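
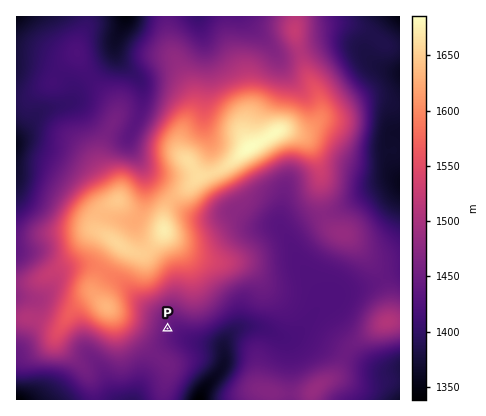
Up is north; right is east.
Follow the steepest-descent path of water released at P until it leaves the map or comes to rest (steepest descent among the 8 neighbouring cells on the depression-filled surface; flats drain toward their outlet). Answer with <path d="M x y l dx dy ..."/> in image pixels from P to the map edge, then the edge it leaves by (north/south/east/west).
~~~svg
<path d="M168 328l2 2 8 6 16 6 22 0 8 8 0 14-6 8-14 16-4 12"/>
exit: south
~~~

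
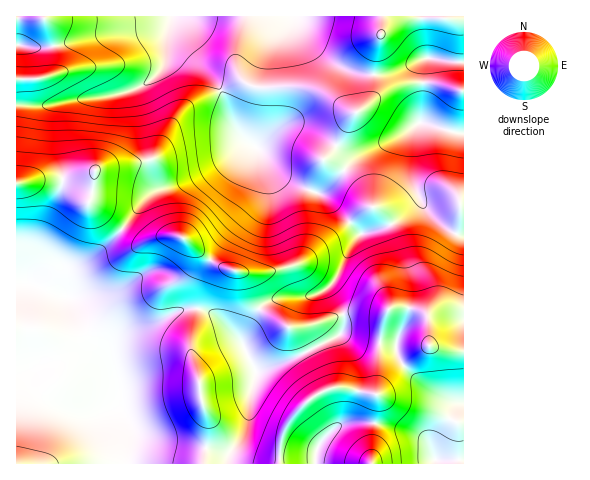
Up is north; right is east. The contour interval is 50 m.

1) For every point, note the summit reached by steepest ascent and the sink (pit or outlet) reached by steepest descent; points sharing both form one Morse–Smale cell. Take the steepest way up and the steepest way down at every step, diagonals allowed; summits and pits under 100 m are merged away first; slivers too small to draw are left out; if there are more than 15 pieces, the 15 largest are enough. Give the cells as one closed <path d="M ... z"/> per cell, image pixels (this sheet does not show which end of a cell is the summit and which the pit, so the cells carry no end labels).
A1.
<path d="M463 16l-447 1 1 88 29 1 32-7 30-3 23-5 15-7 16-15 3-7 2-24 2-12 3 9 9 11 37 38 15 40 6 9 20 17 20 25 22 13 26 10 33 36-9 12-13 30-8 10 0 4 14 25 0 13-2 5-44 24-39 14-4-1-14-29-21-23-14-8-21-1-35 16-27 8-10 13-1 12 3 16-7-12-20-25-19-40-38-14-14-1 0 182 447-1z"/><path d="M252 144l-6 0-22 18-30 16-34 11-10 5-26 33-19 20-35 26-4 22 6 5 16 37 20 25 7 12-3-16 1-12 10-13 7-3 20-5 30-15 21-1 19 9 22 25 13-29 10-11 16-6 34-2 13-7 10-12 13-30 9-12-33-36-26-10-22-13z"/><path d="M169 26l-2 12-2 24-3 7-16 15-15 7-23 5-30 3-32 7-30-1 1 177 14 1 35 13 4-23 35-26 19-20 26-33 10-5 26-7 27-13 33-25 5 0-12-11-6-9-15-40-37-38-9-11z"/><path d="M329 287l-18 9-30 1-8 3-8 3-7 8-16 28 2 8 12 24 42-14 44-24 2-5 0-13z"/>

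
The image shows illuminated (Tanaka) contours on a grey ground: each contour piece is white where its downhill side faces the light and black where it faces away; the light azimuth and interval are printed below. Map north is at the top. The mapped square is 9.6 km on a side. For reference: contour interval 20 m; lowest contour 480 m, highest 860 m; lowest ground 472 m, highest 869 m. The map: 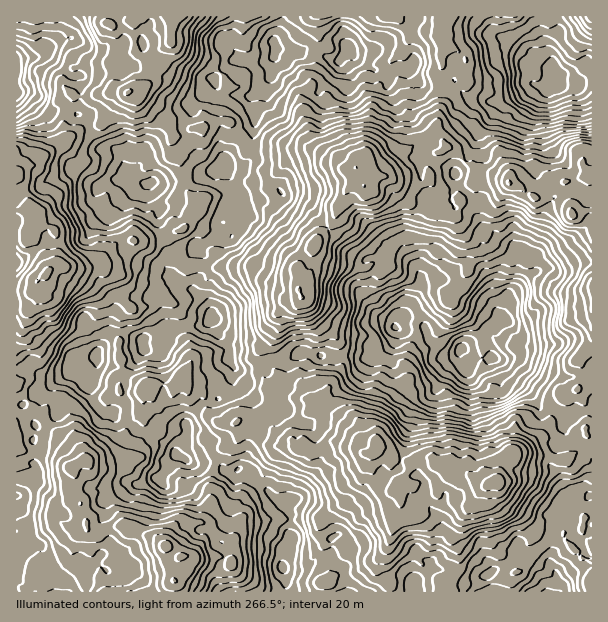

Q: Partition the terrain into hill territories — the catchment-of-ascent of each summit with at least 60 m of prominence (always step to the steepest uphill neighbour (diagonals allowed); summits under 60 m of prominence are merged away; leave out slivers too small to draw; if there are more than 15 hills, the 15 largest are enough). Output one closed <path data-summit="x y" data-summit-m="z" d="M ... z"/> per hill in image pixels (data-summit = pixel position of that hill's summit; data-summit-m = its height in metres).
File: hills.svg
<path data-summit="489 483" data-summit-m="869" d="M198 248l-13 5-8 0-6 3-5 7 2 7 7 6 3 6-11 1-11 11 7 17 2 19-7 6-15 4-17-8-15 0-15 24-24 0 0 9 5 8 4 0 9-5 7-6-3 13-4 8 0 6 6 15 6 6 11 4 24 18 16 1 26 23 16 8 17-1 16 9 18-3 27 29 15 2-2 7 6 11-2 24-7 19 4 31 305-1 0-180-28 4-10-7-11 0-19-22-13-8-6-12-7-6-21-2-15-10 9-5 29-23-6-14-6-6-20-16-10-4-30-3-4 2-2 5-4-14-11-10-15-2-20 0-4 1-4 5 2 11 2 4 0 12 6 11 4 12 14 6 5 9-3 13-14 14-57 0-20-4-13 8-18 0-18 4-8 4-10 0-7-9-1-15-10-9-7-15 0-9-3-8-15-15 12-24-1-9z"/><path data-summit="363 186" data-summit-m="860" d="M287 48l-8 1-3 4-2 18-3 6-9 7-9 15 1 30-4 30-7 7-19 1 12 25-7 24-5 6 8 14-8 4-12 0-14 8 6 7 1 9-12 24 15 15 3 8 0 9 7 15 6 4 5 8 0 12 3 6 4 3 10 0 18-7 26-1 13-8 20 4 57 0 14-14 3-13-5-9-14-6-4-12-6-11 0-12-2-4-2-11 4-5 4-1 20 0 15 2 4 4 7 6 4 14 2-5 4-2 30 3 15 8 21 18 6 14-38 29 15 9 21 2 7 6 6 12 13 8 19 22 11 0 10 7 27-5 1-147-13-1-19 9-9-3-11 2-13 7-17 17 7-12 3-27-7-7-22-8-7-7-10-21 0-12-16-17-2-9 2-7 11-11 7-15 0-10 16-15 8-14-30-5-6-3-6-8-11 5-16-1-11-6-10-16-12 2-5 3-10 0-21-11-14-12-9 11-3 0-27-12-15 1z"/><path data-summit="47 273" data-summit-m="845" d="M215 82l-13 11-10 13-9 0-16 9-5 5-5 15-17 17 0 10-8 11 6 9 6 1-9 5-12 0-8 10 1 3-8 11-3 0-8-8-1-10 6-10 11-4 10 0 7-6-8-13 0-6-9-7-11 0-4-2-7-12-3-15-4-4-12-1-4-4-18 2-17-16-6-4-11 1 1 311 9-1 9-12 9-1 18-12 13-5-3-8 0-8 24-1 15-24 15 0 17 8 15-4 8-7 0-5-4-18-6-12 11-11 11-1-12-15 2-7 9-7 18-3 17-10 12 0 8-4-8-14 5-6 7-24-12-25 4-11 7-10 5-12 5-6 7-2 2-4 0-27-26 1-7-5z"/><path data-summit="165 546" data-summit-m="833" d="M96 361l-6 7-9 5-10 0-21 13-15 5-9 12-10 2 0 98 15 22 0 8-5 3 5 9-15 9 0 37 269 1 1-17-3-6 0-8 7-19 2-24-6-11 2-7-15-2-27-29-18 3-16-9-17 1-16-8-26-23-16-1-24-18-11-4-6-6-6-15 0-6 7-18z"/><path data-summit="173 17" data-summit-m="797" d="M234 16l-168 0-10 23-6 6 12-1 10 9 4 13 0 9-4 1-7-4-18-17-30 5-1 32 11 0 6 4 17 16 18-2 4 4 12 1 4 4 3 15 7 12 4 2 11 0 7 4 2 3 0 6 9 13 9-12 0-10 17-17 5-15 5-5 16-9 9 0 10-13 14-12 1-6 10-9 13-9-10-13 0-6 5-9z"/><path data-summit="572 215" data-summit-m="825" d="M557 82l-8 4-18-1-7 7-23 10-9 14-16 15 0 10-7 15-13 17 2 10 16 17 0 12 10 21 7 7 22 8 8 8 7-2 8 18 10-4 14 3 19-9 13-1 0-174-7-2-22 0z"/><path data-summit="591 17" data-summit-m="672" d="M591 16l-43 1 4 10 0 8-4 4 0 14 5 10-1 8 3 9 5-4 16-3 11-12 5 1z"/>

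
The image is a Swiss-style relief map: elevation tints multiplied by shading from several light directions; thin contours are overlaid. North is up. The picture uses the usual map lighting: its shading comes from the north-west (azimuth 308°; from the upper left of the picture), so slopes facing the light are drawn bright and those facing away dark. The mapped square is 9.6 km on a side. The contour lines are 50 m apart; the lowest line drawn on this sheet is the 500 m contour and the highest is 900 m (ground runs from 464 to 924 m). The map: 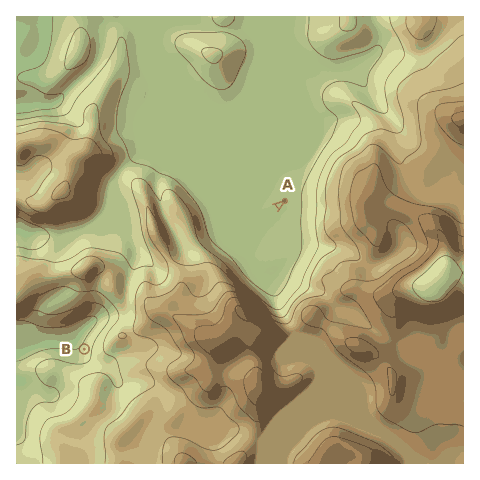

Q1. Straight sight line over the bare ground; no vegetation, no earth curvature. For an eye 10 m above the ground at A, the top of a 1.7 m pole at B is out of sight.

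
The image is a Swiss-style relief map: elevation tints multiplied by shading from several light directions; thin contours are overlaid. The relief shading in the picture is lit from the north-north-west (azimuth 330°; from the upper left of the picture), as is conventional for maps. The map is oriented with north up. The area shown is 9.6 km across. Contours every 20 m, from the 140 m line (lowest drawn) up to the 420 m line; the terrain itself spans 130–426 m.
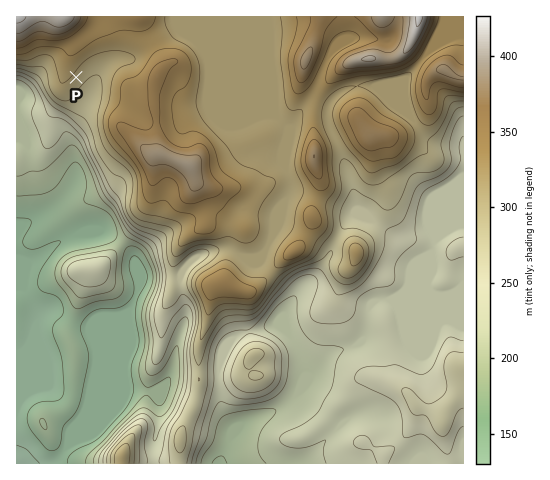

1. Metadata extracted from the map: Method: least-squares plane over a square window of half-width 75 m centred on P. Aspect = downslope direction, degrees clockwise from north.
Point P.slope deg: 4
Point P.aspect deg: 125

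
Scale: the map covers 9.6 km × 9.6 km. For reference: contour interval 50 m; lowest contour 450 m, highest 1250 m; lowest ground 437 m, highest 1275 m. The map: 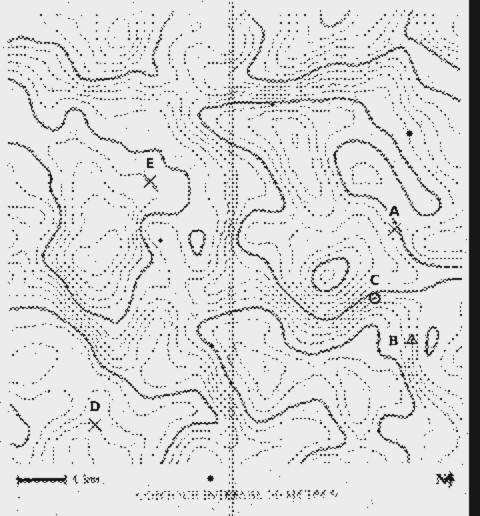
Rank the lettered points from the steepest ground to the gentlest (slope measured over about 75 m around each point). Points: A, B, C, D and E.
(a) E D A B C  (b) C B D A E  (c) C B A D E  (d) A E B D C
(c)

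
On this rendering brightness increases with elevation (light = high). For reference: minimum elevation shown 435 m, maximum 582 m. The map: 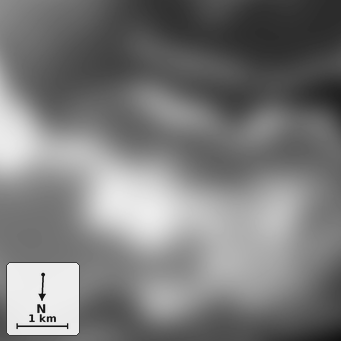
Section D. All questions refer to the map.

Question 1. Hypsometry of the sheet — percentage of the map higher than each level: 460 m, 93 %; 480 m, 76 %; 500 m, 51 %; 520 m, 28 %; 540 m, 15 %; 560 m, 5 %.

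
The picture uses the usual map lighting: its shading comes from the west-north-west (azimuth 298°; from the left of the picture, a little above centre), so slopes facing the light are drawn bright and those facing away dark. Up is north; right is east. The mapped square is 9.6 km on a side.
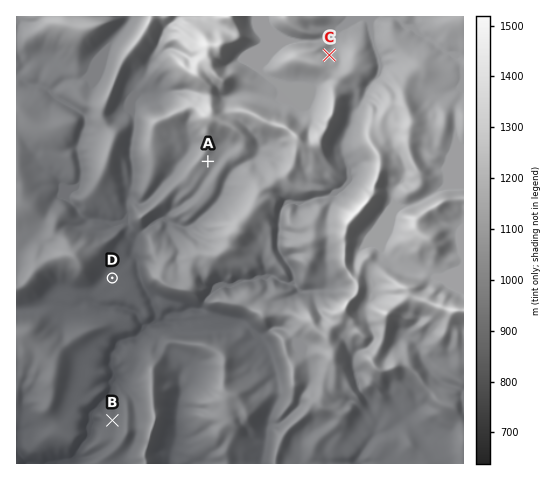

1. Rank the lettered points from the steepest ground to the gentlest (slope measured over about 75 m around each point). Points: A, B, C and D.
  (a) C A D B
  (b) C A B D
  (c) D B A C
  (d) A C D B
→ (b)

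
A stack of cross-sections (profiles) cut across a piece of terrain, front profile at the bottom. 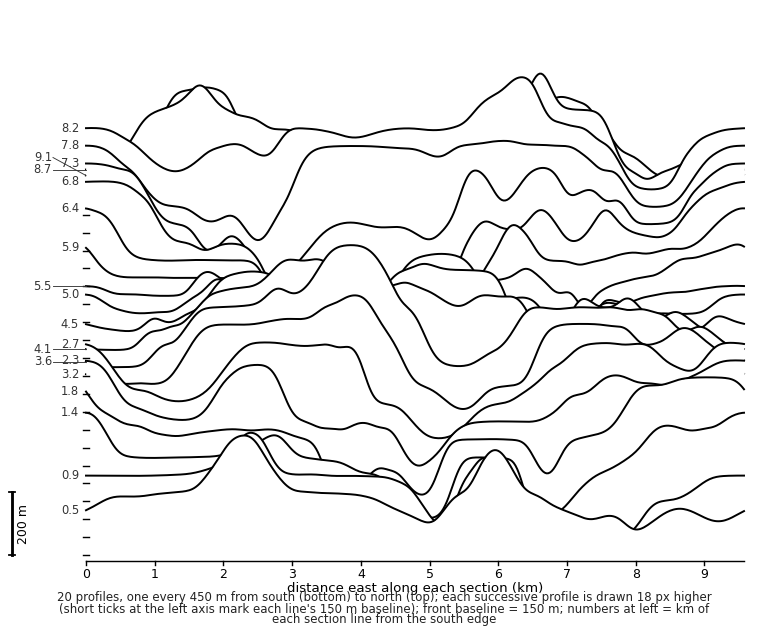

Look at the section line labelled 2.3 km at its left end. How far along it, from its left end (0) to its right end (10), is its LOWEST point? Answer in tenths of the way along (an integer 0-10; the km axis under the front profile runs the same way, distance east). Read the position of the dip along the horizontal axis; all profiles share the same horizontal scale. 5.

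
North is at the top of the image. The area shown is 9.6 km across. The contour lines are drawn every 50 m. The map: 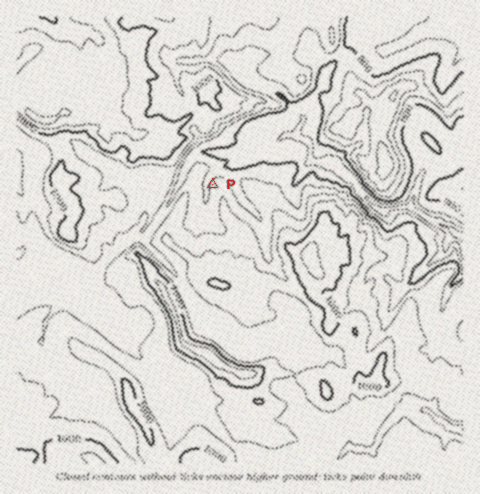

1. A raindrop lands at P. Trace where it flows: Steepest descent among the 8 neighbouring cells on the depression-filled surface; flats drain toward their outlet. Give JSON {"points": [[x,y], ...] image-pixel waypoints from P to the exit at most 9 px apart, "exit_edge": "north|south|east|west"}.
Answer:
{"points": [[213, 185], [207, 181], [215, 172], [224, 167], [234, 164], [243, 158], [252, 157], [262, 154], [271, 150], [279, 140], [288, 134], [298, 136], [307, 143], [311, 152], [313, 161], [322, 162], [332, 162], [341, 168], [350, 178], [357, 187], [365, 196], [372, 206], [382, 209], [391, 209], [400, 208], [410, 207], [419, 213], [428, 218], [438, 223], [447, 228], [456, 234], [463, 234]], "exit_edge": "east"}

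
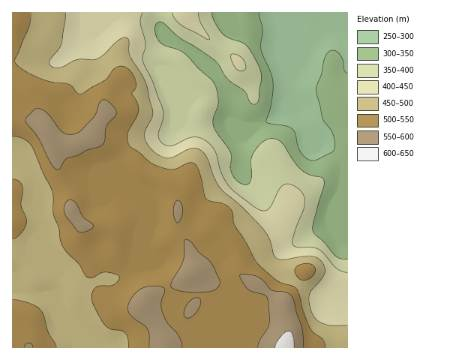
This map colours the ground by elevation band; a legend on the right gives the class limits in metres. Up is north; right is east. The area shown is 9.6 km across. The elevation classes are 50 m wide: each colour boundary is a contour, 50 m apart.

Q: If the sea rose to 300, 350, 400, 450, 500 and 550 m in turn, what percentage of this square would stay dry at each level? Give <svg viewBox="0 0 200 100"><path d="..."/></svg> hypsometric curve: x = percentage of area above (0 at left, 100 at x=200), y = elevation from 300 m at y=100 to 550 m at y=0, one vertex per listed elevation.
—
<svg viewBox="0 0 200 100"><path d="M185 100l-23-20-24-20-19-20-37-20-66-20"/></svg>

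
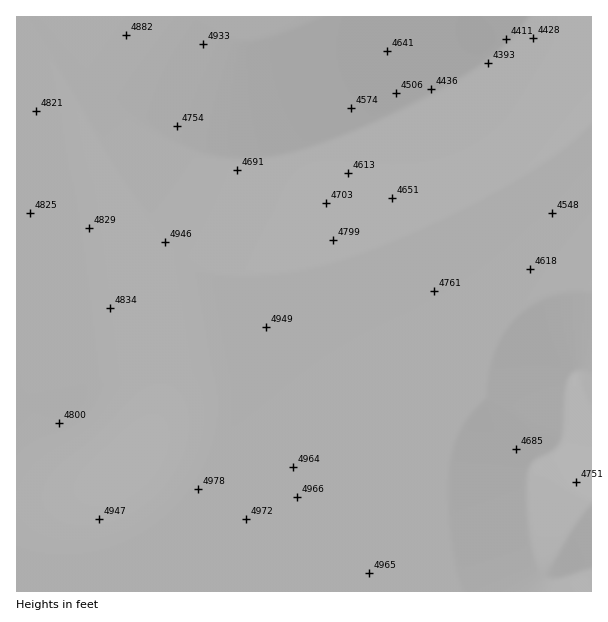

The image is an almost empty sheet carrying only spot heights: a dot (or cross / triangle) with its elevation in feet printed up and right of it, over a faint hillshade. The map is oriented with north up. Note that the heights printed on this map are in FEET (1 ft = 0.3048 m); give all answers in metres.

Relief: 1340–1520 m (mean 1460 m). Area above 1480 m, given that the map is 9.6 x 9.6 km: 37.8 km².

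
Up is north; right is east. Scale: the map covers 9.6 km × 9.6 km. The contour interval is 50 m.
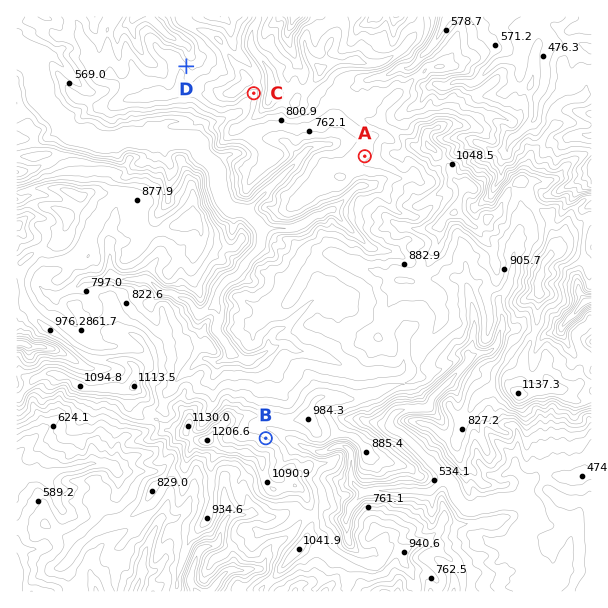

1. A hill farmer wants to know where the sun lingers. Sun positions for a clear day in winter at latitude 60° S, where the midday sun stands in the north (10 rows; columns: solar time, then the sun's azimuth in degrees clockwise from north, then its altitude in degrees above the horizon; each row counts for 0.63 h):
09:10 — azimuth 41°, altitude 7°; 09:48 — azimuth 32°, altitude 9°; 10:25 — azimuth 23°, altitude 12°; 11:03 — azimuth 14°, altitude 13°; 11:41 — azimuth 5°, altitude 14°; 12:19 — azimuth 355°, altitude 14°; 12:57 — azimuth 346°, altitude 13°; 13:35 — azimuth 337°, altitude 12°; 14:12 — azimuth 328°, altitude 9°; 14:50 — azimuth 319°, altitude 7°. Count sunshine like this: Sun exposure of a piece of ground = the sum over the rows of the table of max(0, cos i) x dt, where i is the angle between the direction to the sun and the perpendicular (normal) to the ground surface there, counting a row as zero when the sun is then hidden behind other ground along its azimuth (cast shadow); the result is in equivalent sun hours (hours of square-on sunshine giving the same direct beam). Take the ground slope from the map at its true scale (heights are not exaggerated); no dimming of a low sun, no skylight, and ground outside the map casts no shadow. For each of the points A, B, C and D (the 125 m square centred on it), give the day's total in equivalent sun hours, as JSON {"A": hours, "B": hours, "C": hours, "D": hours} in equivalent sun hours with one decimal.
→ {"A": 1.8, "B": 2.7, "C": 0.0, "D": 1.9}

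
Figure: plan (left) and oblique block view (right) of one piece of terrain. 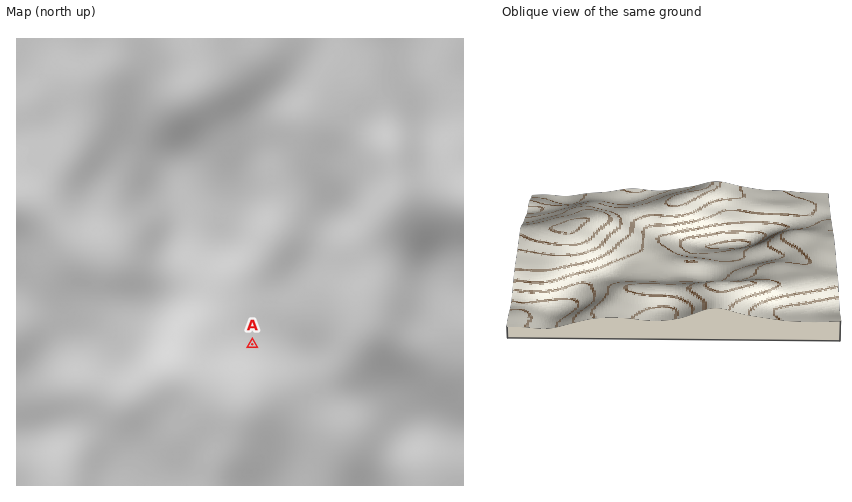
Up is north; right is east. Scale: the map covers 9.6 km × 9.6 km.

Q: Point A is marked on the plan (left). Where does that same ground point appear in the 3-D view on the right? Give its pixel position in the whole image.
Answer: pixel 619 251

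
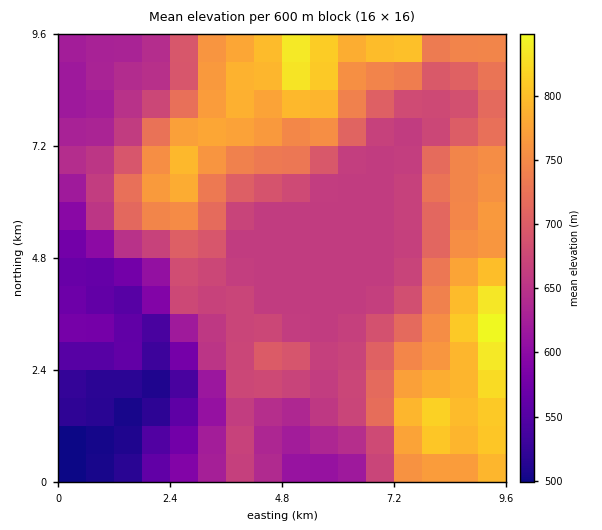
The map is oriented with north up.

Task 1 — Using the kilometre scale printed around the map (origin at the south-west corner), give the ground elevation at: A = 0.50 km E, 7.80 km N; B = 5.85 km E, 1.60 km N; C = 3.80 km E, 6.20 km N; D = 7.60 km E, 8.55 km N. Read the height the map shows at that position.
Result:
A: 620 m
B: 665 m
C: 700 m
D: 710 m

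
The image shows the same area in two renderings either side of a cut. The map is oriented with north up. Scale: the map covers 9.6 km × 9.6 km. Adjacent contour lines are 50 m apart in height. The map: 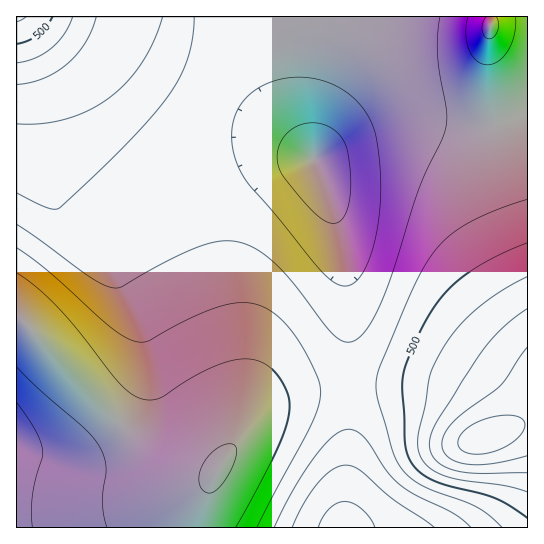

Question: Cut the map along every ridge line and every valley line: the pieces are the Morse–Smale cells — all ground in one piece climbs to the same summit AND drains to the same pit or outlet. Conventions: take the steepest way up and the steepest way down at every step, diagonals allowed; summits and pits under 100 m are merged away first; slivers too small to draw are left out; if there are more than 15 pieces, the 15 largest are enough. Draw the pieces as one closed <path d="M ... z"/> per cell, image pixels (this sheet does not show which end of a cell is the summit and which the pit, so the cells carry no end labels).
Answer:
<path d="M171 64l-9 0-23 33-25 23-19 13-32 18-47 15 1 362 177 0 2-15 8-20 41-67 18-19 16-10 16-5 28-4 26-1-1-82-5-52-12-51-16-41-76-60-30-20z"/><path d="M527 112l-20 9-25 6-24 0-39-7-30 1-40 16-36 22 18 43 12 51 5 52 1 81 74 1 20 4 11 5 10 9 9 13 10 21 45-16z"/><path d="M527 16l-350 0-4 19-12 28 10 1 11 4 33 17 44 31 50 40 6 3 34-22 40-16 30-1 39 7 24 0 25-6 19-8 2-2z"/><path d="M423 387l-74 0 0 52-4 76-2 12 184 1 1-103-6-1-39 15-14-28-10-11-16-9z"/><path d="M175 16l-158 0-1 149 18-4 29-10 32-18 28-21 22-23 16-24 12-30 3-10z"/><path d="M349 388l-26 0-28 4-16 5-16 10-18 19-41 67-8 20-1 14 147 1 3-13 4-76z"/>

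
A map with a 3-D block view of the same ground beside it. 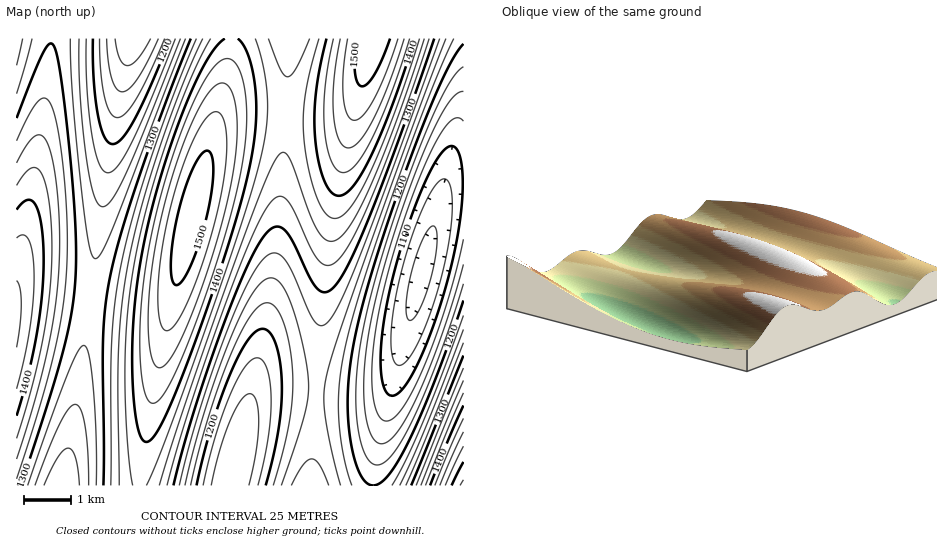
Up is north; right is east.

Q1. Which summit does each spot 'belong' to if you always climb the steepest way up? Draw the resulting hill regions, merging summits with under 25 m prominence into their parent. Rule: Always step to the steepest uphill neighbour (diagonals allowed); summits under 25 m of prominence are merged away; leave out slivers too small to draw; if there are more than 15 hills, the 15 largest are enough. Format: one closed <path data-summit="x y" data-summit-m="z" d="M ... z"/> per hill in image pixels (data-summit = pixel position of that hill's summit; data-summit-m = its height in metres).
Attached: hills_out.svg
<path data-summit="192 217" data-summit-m="1516" d="M290 38l-158 1-27 147-23 175-19 125 167-1 29-126 15-89 8-86z"/><path data-summit="374 39" data-summit-m="1522" d="M463 38l-172 0-2 2-5 106-7 93-9 70-18 92 9-8 14-3 101 4 14-5 5-6 49-190 9-9 13-2z"/><path data-summit="17 313" data-summit-m="1456" d="M131 38l-115 1 1 447 46-1 19-124 23-175z"/><path data-summit="463 485" data-summit-m="1532" d="M463 183l-15 2-7 11-55 218-11 49-1 23 90-1z"/><path data-summit="309 485" data-summit-m="1294" d="M393 381l-5 8-14 5-101-4-18 5-4 4-4 9-17 77 142 1 3-23z"/>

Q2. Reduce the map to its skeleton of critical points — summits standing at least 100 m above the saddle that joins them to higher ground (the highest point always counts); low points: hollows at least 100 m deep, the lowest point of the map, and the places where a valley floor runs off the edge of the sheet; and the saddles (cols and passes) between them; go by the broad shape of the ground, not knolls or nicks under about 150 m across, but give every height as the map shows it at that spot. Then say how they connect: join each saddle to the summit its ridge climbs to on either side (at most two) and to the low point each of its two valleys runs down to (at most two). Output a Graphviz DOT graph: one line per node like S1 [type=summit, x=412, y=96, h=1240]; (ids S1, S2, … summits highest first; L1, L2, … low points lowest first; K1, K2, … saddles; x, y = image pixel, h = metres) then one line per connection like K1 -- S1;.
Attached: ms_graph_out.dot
graph terrain {
  S1 [type=summit, x=463, y=485, h=1532];
  S2 [type=summit, x=374, y=39, h=1522];
  S3 [type=summit, x=192, y=216, h=1516];
  S4 [type=summit, x=17, y=315, h=1456];
  L1 [type=low, x=421, y=273, h=1041];
  L2 [type=low, x=133, y=39, h=1101];
  L3 [type=low, x=231, y=476, h=1125];
  K1 [type=saddle, x=285, y=114, h=1357];
  K2 [type=saddle, x=90, y=302, h=1281];
  K3 [type=saddle, x=316, y=392, h=1254];
  K1 -- S2;
  K1 -- S3;
  K1 -- L1;
  K1 -- L3;
  K2 -- S3;
  K2 -- S4;
  K2 -- L2;
  K3 -- S2;
  K3 -- L1;
  K3 -- L3;
}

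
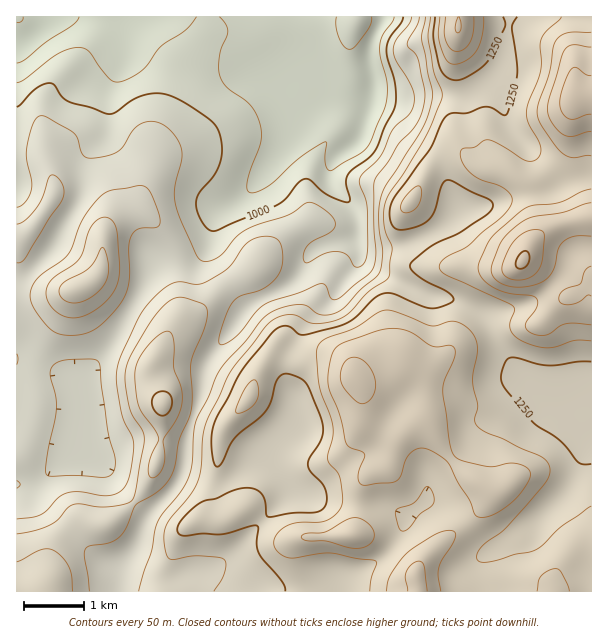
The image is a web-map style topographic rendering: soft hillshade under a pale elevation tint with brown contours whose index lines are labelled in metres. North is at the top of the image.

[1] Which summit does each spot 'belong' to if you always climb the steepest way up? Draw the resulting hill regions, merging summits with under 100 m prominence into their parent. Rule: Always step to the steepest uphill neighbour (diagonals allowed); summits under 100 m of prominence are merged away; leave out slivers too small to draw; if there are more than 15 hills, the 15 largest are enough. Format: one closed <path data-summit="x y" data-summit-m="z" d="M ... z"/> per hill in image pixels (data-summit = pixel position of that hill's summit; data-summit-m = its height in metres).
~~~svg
<path data-summit="522 261" data-summit-m="1509" d="M383 16l-77 1 2 54 2 7 12 21-10 5-11 12-12 24-33 43-13 13-21 12-6 8-5 29 1 9 29 46 3 11-38 52-7 39-12 33-1 21-5 20-11 16-22 23-12 31-15 20-2 26 70 0 1-8-3-11 26-5 18-12 57-62 1-6-23-33 4-8 24-22 1-6-1-18-8-20 0-22 22-44 29-24 22-33 9 8 55 28 30 6 29 12 6 8 5 15 11 19 16 20 23 20 23 10 26-3 0-224-7-1-30 10-27-40-17-18-12-30-13-12-6 0-10 8-9 3-50-1-18 2-18-2-2-3 0-18-3-9 0-19 14-29z"/><path data-summit="416 576" data-summit-m="1418" d="M359 258l-22 33-29 24-22 44 0 22 8 20 1 18-1 6-24 22-4 8 23 33-1 6-57 62-18 12-16 4-9 0 2 19 401 1 1-190-13 0-6 2-7 0-23-10-12-9-27-31-11-19-5-15-6-8-29-12-30-6-55-28z"/><path data-summit="78 288" data-summit-m="1226" d="M305 16l-254 0-16 20-19 11 0 315 2 2 47 10 10 6 5 6 2-6 34-45 23-39 12-30 2-2 21-2 18-4 14-12 12-34 25-16 13-13 30-39 15-28 11-12 10-5-12-21z"/><path data-summit="162 404" data-summit-m="1267" d="M212 232l-6 14-11 10-21 6-21 2-2 2-5 15-30 54-36 48 4 25-4 41-17 11-25 22-8 4-14-1 1 107 100 0 4-26 15-20 12-31 22-23 8-10 6-17 3-30 12-33 7-39 38-52-3-11-27-42-3-13z"/><path data-summit="576 96" data-summit-m="1473" d="M591 16l-81 0-8 44-6 12-14 14 7 2 10 10 12 30 17 18 27 40 37-10z"/><path data-summit="458 27" data-summit-m="1403" d="M509 16l-125 0-14 31 3 46 2 3 18 2 18-2 50 1 9-3 12-8 14-14 9-22 5-26z"/>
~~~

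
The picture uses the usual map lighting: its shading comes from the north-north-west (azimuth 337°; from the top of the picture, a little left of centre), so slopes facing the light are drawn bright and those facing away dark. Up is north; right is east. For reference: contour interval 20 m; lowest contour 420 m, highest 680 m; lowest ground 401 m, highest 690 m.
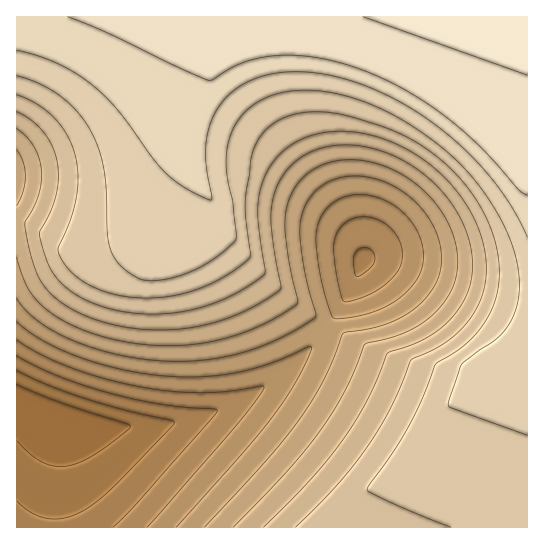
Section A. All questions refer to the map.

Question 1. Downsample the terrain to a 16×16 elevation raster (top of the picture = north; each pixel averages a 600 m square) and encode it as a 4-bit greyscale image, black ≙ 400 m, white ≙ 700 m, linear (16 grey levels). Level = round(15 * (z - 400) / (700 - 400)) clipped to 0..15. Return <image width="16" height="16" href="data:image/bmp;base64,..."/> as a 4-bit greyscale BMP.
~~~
<image width="16" height="16" href="data:image/bmp;base64,Qk32AAAAAAAAAHYAAAAoAAAAEAAAABAAAAABAAQAAAAAAIAAAAATCwAAEwsAABAAAAAAAAAAAAAAABEREQAiIiIAMzMzAERERABVVVUAZmZmAHd3dwCIiIgAmZmZAKqqqgC7u7sAzMzMAN3d3QDu7u4A////ACIjRWeJqqqqESI0VniaqqsRESNFZ5qruwASIzRniau7IzRFRFZ4q7tFZndmVXiavGeImId2VnireaqqmXVEV5uKu7u5dTNWm4q7zLl1RFecibvMuXZVeL2JvMy6h3eazZq8zLqpmrzeq8zdy7u83u7Mzd3dzd7u7t3d3d7u7u7u"/>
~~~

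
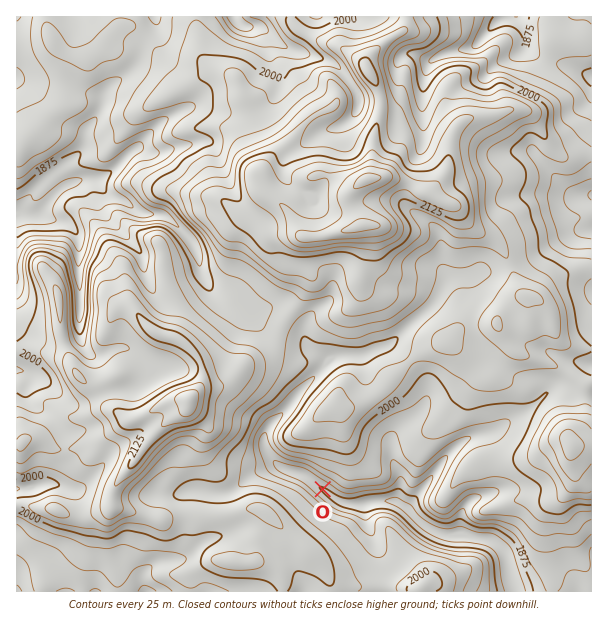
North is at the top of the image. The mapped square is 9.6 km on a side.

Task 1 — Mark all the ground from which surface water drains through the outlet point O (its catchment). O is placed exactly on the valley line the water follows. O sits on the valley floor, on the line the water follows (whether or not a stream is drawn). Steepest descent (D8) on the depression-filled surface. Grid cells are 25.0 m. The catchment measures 16.211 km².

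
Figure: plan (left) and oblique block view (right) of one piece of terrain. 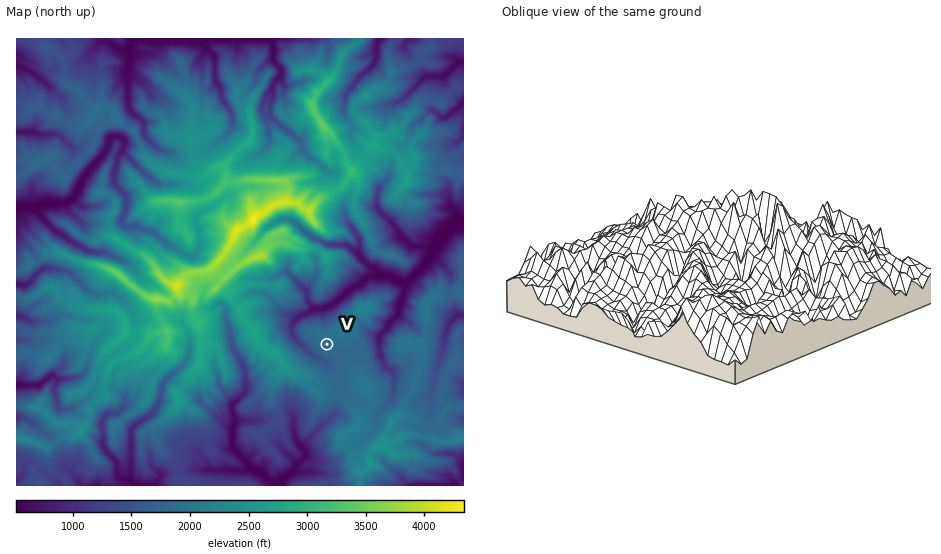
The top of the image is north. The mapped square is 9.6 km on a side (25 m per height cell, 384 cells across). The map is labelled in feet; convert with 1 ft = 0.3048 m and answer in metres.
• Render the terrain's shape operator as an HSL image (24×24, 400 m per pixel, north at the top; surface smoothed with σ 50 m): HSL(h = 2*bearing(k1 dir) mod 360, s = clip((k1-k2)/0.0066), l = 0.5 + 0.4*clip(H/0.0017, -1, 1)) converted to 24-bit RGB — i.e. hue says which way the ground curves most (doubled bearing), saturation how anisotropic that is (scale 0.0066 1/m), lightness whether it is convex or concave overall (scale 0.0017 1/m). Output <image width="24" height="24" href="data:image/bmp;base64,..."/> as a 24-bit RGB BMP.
<image width="24" height="24" href="data:image/bmp;base64,Qk32BgAAAAAAADYAAAAoAAAAGAAAABgAAAABABgAAAAAAMAGAAATCwAAEwsAAAAAAAAAAAAA27lpym+7SdCGsDV9irhKLK/FtDF6G3+WqOOjUs23aLshX7Ab2n5FdRojFnI72TRf4y7Aoi6E8MOLTaE0ZhMtm8MlX4UTE8BzkII1xb9dYlI0N1pipPjH9FIDFif8cyyqb7GlmVOclbzSRHfklBxgdd2esE7nGDigok12VNdSVLG98Qehu9zqoMfj8wI3UgQY1en2nzPo3ULEoe6XDwIx7fTXSgDVa85IW1lDd1NZqLVvHBRzwcThwbdzG+HTbBKIZoW+5srMOm1Q24aL028wpResl4vk2df0RyIKSd5hdaLk7IyOAx0w/5WDAGog9z3It3d6X7WQS8+FEQxKkKkkqG47Nh+S1bKVEEkmhWoy2ruhK2KC2ZF8fKNKsVRiZHgjws3x9+DUagBgILld5ZjED3+H8aOVBlFg9ebWFTaf55VUBCs57Y3Vt8t1Qy9XdnxWwdCYVbm3kHVZQa5Lskcvhn5ZSo6Xh8jWQDsGNFwAHVYA3RUz4rVqhSaON4di4gUmg+09yVKsGWzV8PTXBQ8y0puKpEmyhdjDc4awb12Cnr+iq77ONhd5w7WcM1uonF4+PVuy8tnpDYuwFdLv3L1tz1PauE6rwVdbGYYz6lxRNxmmn+mdVAxmWLBVwOjWZni0Wx4tfJNmq7eBMQk5jbE8x8CFH0lk27W9qnIxkHlPx1O8wLhjLK60zmxCvljPX0XAzt2lEG6rj9aGJQUuptOgjd66Y4utQgkjkrafdIt1qcycEg1R6drfn6jTI0hs2dONcEjkpJ0onoK+vkyLozE9s8dvLUFz0KJsy1p6iEbNo76LGQcswenCt4qPCA0x0+Tsl43R0p/GyHIwAzAVVKssqSMcwrl2FdjBLqcdT9REXJUpfdjWmJ/df7jdTx020txcq1AxR9M6poQcC5ql1ouEpTwyhTQxAEUFFy4FNoCZ8dru6K3oBh8t7crPxnRxYDQVAKp+4bzxpuDljRdEWkcXSyMVwf3zowNc/c7iNj+s6XvWNsVsG6c2jDLx1vX0HwEy9NzXCikVHmYW5sLJMQuRQZh99NzXnnznyaT0CjADOx4Jpym20+f4z/z6Kwgbz/zku6kzuY3m6oPd5WfBblEiSHEPMwActeyjqe0yiGPCAorlKhwJx7IvB0ow1qk4yjoaUhSuz6L41PL3hx0ALyQEXCUKuvfxW+JFUhcIHzADp5A+55xwIIXx+dDsKzOmk/XQSP/11goAMgEq0fru0OrzuhJzIkxT5OrQLGSk2/NTMwAMZsT/0JvujPa5OBUCQwEDlsPVHzXbRZBT9dXMHcVSA6Bo1eb2MwAT6/9MmtX3ANrsccZ/LgUZrshqOmhRO542V4o7qQaSi+znpgOXdtNIbAC676Xsc75Pi7FAH2NUQsGnQLVr88DT8yveMR8Cz/zben0/LgUu1/jTLwQgmp84vMqeN8KiTShkTJ86a1ItWJMYCiFrj/ebqQCkNcI/1eH2xMTvvF/e6V7MFj4mktJLkjF9wML6SKvr76XvHyCw49KNCRlp7si8Uegkv0smVBeM1Xa2Qp+08eHaBS4s+unGDwhJnfygThAELNUSc0i7OI1ggOLrcIjnbZ3m5YrX4TWtcRop1kFr25nKCz1Y39N7fY7UkVjOap7ZgJS7sazZY7O18p3LAEYjAO/J/hi6jefoTxsZf6RTXZKu34aRHTwVl2I7ZZMxUhUP7UU8PeCLp0J9r1abQNTZ3qmrU2GTeV67krMmSTkQXgwPZa0451QTMyYAg/83Zgw6ls/XqbuWN5kyNYN79dbbDU1t631lPA5N4N6FNdDTqzq7uabhM5ly5FdiRqZpFpBKz2l4YYjOeb/UvZaytGTE0/j4RwBSm/epf0OSrKtn17mxGQhM6/fULgVD2RO8hk/E0vnVVhJtiOyJLFaJ8bTGBp1O2RcH7nN0joK5gr7RdyZNerFwd8zOz0eOXpL8YxqIhUQwdsyEa9tkkACj9+K3BRgu7D3X5vnRloIgBBsv+cOvO0wZBS4N8sHPqFHnF6cshtOSOwkgjN+ogbWuyahzHRllpioUlTTHm9nOcsNjWABUl+mVHqTbOwD1Z5QEKU4I/c7dMIx9GnxK9Mju2W+VAzIQa24k6bbWTBUcfcFmlL1iOGlVyYJ2Zz/HOHuufM6N2WxcHFmMYADKl+OF311pADLcGlD01tb1HIel96WeCMCPDYxszbDj2lHZdeSVCFYGaYfLrtrKcU20xJ9wOH8oqTAiN6OMKHMshc41lyctDJIom4giZKcrgAFzT8cVYGoUmgsR8ZiF5bB+B3WHoxrX0VBhz3Spo5DY"/>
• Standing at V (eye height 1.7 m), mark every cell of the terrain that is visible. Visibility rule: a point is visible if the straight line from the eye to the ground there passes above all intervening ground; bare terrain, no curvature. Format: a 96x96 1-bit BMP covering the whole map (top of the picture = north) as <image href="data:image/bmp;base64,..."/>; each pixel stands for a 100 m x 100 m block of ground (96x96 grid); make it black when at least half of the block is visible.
<image width="96" height="96" href="data:image/bmp;base64,Qk2+BAAAAAAAAD4AAAAoAAAAYAAAAGAAAAABAAEAAAAAAIAEAAATCwAAEwsAAAIAAAAAAAAA////AAAAAAAAAAAAAAAAAAAAAAAAAAAAAAAAAAAAAAAAAAAAAAAAAAAAAAAAAAAAAAAAAABgAAAAAAAAAAAAAAAQAAAAAAAAAAAAAAAYAAAAAAAAAAAAAAAQAAAAAAAAAAAAAAAYAAAAAAAAAAAAAAAPAAAAAAAAAAAAAAgOgAwAAAAAAAAAAAgGAAcAAAAAAAAAAAwDAAMAAAAAAAAAAAeBAAAAAAAAAAAAAAHBgAAAAAAAAAAAAADAgAAAAAAAAAAAAADgYAAAAAAAAAAAAAHgAAAAAAAAAAAAAAHAAAAAAAAAAAAAAAOAEAAAAAAAAAAAACcAGAAAAAAAAAAAAP8ACAAAAAAAAAAAAD/gDAAAAAAAAAAAAD/gDAAAAAAAAAAAAf/gDAAAAAAAAAAAH//gDAAAAAAAAAAAP+/gBgAAAAAAAAAAf4fgAgAAAAAAAAAAfg/gAAAAAAAAAAAA+B4AAAAAAAAAAAAD8DAAAAAAAAAAAAAG4GAAAAAAAAAAAAAOwDAAAAAAAAAAAAAfgAAAAAAAAAAAAAAfAAAAAAAAAAAAAAA/AAAAAAAAAAAAAABvAAAAAAAAAAAAAADuAAAAAAAAAAAAAAD8AAAAAAAAAAAAAAB+AAAAAAAAAAAAggAcAAAAAAAAAAAAAkAAAAAAAAAAAAAAMD4BgAAAAAAAAAAAOB//gAAAAAAAAAAAEA4QQAAAAAAAAAAAAAcAAAAAAAAAAAAAAAPAAAAAAAAAAAAAAAH4AAAAAAAAAAAAAAD/AAAAAAAAAAAAABA/AAAAAAAAAAAAAAgHgAAAAAAAAAAAAAAD/AAAAAAAAAAAAAAB4AAAAAAAAAAAAAAAAAAAAAAAAAAAAAAAAAAAAAAAAAAAAAAAAAAAAAAAAAAAAAAAAIAAAAAAAAAAAAAwAwAAAAAAAAAAAAAYAgAAAAAAAAAAAAAEDgAAAAAAAAAAAAADnAAAAAAAAAAAAAAA8AAAAAAAAAAAAAAAAAAAAAAAAAAAAAAAAAAAAAAAAAAAAAAAAAAAAAAAAAAAAAAAAAAAAAAAAAAAAAAAAAAAAAAAAAAAAAAAAAAAAAAAAAAAAAAAAAAAAAAAAAAAAAAAAAAAAAAAAAAAAAAAAAAAAAAAAAAAAAAAAAAAAAAAAAAAAAAAAAAAAAAAAAAAAAAAAAAAAAAAAAAAAAAAAAAAAAAAAAAAAAAAAAAAAAAAAAAAAAAAAAAAAAAAAAAAAAAAAAAAAAAAAAAAAAAAAAAAAAAAAAAAAAAAAAAAAAAAAAAAAAAAAAAAAAAAAAAAAAAAAAAAAAAAAAAAAAAAAAAAAAAAAAAAAAAAAAAAAAAAAAAAAAAAAAAAAAAAAAAAAAAAAAAAAAAAAAAAAAAAAAAAAAAAAAAAAAAAAAAAAAAAAAAAAAAAAAAAAAAAAAAAAAAAAAAAAAAAAAAAAAAAAAAAAAAAAAAAAAAAAAAAAAAAAAAAAAAAAAAAAAAAAAAAAAAAAAAAAAAAAAAAAAAAAAAAAAAAAAAAAAAAAAAAAAAAAAAAAAAAAAAAAAA="/>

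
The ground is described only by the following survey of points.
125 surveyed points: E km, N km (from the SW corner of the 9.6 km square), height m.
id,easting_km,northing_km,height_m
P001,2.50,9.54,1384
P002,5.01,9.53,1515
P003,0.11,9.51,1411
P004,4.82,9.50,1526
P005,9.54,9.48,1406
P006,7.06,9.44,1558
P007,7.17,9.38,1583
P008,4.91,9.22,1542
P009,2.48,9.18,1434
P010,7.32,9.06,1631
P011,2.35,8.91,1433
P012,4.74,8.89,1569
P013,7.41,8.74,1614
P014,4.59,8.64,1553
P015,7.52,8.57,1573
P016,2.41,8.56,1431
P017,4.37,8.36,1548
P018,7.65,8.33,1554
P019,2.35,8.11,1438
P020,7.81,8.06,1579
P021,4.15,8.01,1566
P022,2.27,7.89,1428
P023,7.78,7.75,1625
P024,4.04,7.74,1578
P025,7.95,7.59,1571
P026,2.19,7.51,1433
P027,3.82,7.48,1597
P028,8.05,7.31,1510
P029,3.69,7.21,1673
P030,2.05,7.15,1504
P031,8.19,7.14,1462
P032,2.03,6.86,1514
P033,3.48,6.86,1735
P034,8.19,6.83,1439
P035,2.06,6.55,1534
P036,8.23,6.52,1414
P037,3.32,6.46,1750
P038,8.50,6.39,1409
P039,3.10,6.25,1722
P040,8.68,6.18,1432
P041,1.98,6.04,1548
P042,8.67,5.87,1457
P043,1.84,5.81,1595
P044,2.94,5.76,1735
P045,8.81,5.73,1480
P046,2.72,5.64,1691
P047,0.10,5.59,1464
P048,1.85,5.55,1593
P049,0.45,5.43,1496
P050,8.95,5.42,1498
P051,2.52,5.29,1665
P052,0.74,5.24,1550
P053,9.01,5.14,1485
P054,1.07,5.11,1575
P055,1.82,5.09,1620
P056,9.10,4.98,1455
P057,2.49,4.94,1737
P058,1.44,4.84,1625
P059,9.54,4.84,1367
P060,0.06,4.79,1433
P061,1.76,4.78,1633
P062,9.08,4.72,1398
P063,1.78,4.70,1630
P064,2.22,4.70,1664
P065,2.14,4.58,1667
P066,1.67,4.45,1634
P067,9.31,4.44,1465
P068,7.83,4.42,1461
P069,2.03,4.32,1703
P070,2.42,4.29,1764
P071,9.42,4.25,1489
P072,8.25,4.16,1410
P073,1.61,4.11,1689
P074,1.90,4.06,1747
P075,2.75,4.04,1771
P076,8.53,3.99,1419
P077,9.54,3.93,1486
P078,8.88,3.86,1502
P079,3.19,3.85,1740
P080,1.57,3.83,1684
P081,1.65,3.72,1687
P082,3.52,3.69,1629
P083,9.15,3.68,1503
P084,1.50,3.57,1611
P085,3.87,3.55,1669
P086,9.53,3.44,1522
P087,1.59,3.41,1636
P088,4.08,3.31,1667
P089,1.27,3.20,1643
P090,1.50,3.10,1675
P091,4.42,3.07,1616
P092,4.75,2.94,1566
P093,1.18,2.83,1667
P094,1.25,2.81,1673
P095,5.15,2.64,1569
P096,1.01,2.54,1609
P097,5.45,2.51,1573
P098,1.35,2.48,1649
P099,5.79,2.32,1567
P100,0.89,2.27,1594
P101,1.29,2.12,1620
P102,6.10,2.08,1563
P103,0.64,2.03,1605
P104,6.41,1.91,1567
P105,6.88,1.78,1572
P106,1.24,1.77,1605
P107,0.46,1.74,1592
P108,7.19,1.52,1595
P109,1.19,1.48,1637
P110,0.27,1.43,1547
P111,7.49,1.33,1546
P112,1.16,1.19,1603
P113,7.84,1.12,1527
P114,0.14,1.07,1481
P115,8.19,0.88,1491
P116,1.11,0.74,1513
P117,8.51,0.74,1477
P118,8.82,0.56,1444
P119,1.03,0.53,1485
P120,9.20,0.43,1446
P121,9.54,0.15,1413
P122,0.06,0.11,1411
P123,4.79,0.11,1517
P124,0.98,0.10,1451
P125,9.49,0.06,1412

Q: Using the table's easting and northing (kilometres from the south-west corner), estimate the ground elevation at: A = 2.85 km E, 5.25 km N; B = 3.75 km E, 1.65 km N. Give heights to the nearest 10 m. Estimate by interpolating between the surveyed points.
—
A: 1720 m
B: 1530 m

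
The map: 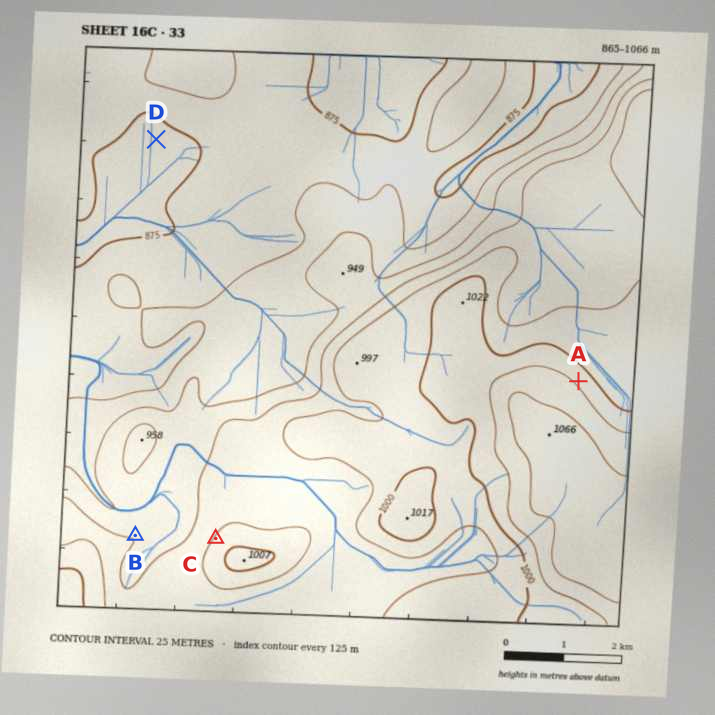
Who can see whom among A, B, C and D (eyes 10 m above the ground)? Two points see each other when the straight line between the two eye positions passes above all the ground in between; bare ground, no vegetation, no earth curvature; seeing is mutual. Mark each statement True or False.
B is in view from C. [True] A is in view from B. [False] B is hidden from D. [True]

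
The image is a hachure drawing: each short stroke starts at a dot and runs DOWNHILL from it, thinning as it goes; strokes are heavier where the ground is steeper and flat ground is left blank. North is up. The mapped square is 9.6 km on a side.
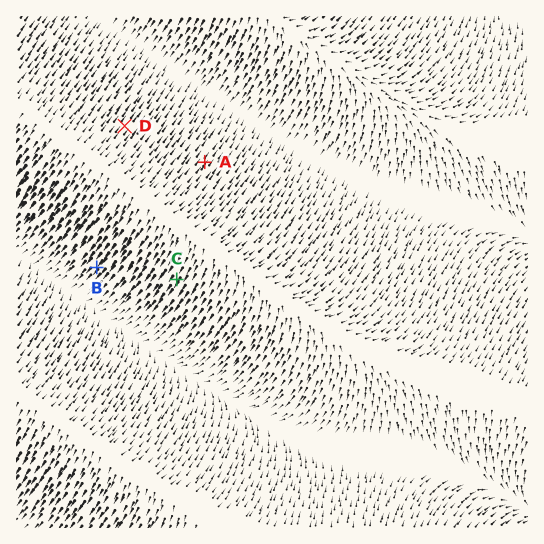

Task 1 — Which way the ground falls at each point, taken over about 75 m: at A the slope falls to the NE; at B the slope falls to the SW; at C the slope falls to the SW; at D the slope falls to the NE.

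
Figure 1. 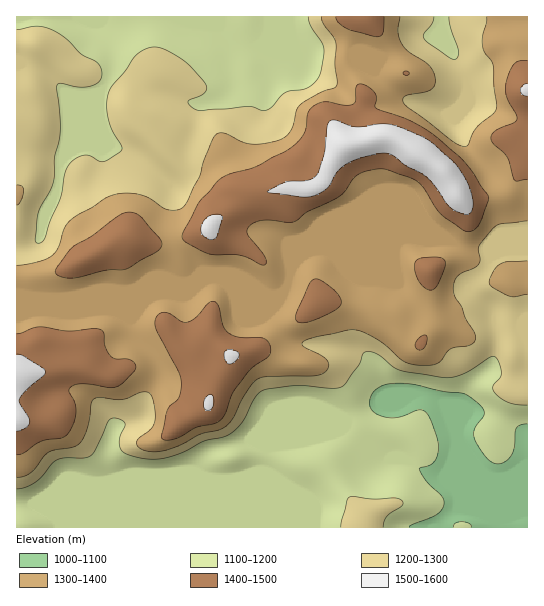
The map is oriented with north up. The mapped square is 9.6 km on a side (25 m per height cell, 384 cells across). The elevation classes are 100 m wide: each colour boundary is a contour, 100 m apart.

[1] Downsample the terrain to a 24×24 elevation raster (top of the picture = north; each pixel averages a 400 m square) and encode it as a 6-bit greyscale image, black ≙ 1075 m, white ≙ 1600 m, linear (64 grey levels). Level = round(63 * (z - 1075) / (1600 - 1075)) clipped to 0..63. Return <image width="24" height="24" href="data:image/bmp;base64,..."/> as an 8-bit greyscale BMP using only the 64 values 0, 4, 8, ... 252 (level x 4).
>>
<image width="24" height="24" href="data:image/bmp;base64,Qk12BgAAAAAAADYEAAAoAAAAGAAAABgAAAABAAgAAAAAAEACAAATCwAAEwsAAAABAAAAAAAAAAAAAAEBAQACAgIAAwMDAAQEBAAFBQUABgYGAAcHBwAICAgACQkJAAoKCgALCwsADAwMAA0NDQAODg4ADw8PABAQEAAREREAEhISABMTEwAUFBQAFRUVABYWFgAXFxcAGBgYABkZGQAaGhoAGxsbABwcHAAdHR0AHh4eAB8fHwAgICAAISEhACIiIgAjIyMAJCQkACUlJQAmJiYAJycnACgoKAApKSkAKioqACsrKwAsLCwALS0tAC4uLgAvLy8AMDAwADExMQAyMjIAMzMzADQ0NAA1NTUANjY2ADc3NwA4ODgAOTk5ADo6OgA7OzsAPDw8AD09PQA+Pj4APz8/AEBAQABBQUEAQkJCAENDQwBEREQARUVFAEZGRgBHR0cASEhIAElJSQBKSkoAS0tLAExMTABNTU0ATk5OAE9PTwBQUFAAUVFRAFJSUgBTU1MAVFRUAFVVVQBWVlYAV1dXAFhYWABZWVkAWlpaAFtbWwBcXFwAXV1dAF5eXgBfX18AYGBgAGFhYQBiYmIAY2NjAGRkZABlZWUAZmZmAGdnZwBoaGgAaWlpAGpqagBra2sAbGxsAG1tbQBubm4Ab29vAHBwcABxcXEAcnJyAHNzcwB0dHQAdXV1AHZ2dgB3d3cAeHh4AHl5eQB6enoAe3t7AHx8fAB9fX0Afn5+AH9/fwCAgIAAgYGBAIKCggCDg4MAhISEAIWFhQCGhoYAh4eHAIiIiACJiYkAioqKAIuLiwCMjIwAjY2NAI6OjgCPj48AkJCQAJGRkQCSkpIAk5OTAJSUlACVlZUAlpaWAJeXlwCYmJgAmZmZAJqamgCbm5sAnJycAJ2dnQCenp4An5+fAKCgoAChoaEAoqKiAKOjowCkpKQApaWlAKampgCnp6cAqKioAKmpqQCqqqoAq6urAKysrACtra0Arq6uAK+vrwCwsLAAsbGxALKysgCzs7MAtLS0ALW1tQC2trYAt7e3ALi4uAC5ubkAurq6ALu7uwC8vLwAvb29AL6+vgC/v78AwMDAAMHBwQDCwsIAw8PDAMTExADFxcUAxsbGAMfHxwDIyMgAycnJAMrKygDLy8sAzMzMAM3NzQDOzs4Az8/PANDQ0ADR0dEA0tLSANPT0wDU1NQA1dXVANbW1gDX19cA2NjYANnZ2QDa2toA29vbANzc3ADd3d0A3t7eAN/f3wDg4OAA4eHhAOLi4gDj4+MA5OTkAOXl5QDm5uYA5+fnAOjo6ADp6ekA6urqAOvr6wDs7OwA7e3tAO7u7gDv7+8A8PDwAPHx8QDy8vIA8/PzAPT09AD19fUA9vb2APf39wD4+PgA+fn5APr6+gD7+/sA/Pz8AP39/QD+/v4A////ACAUEBAQEBAQEBAQEBAQGEBQOBwMCAQEBCAQEBAQEBAQEBAQEBAQHDg0OCwUBAQEBGgwFBQUEBAQEBQUEBQgKCQUFBQIBAQEBJhsUEAsSFxIJCQkGBwgJBwUDBAQBAgQCMCwmGA4UICogGAsGBgYGBgYFBQMBAwUDMi4qGxMUHCowLRgIBgYGBwQCAwIBAgcLMy0oIyQfHiUvMCMSDgwODQYCAwQGCA8SNTEuLSomICcuMS4jISAbEgwNFRcUDw4UMC4sKyUhIisuMC8qIh0YFBMcJSMcGRMWIyUjJCIfJikqKiAgIiQhHiAlJSUgGRQWHx8fHx8fISEjJR8fICgqJSMjIiMdGBYYICIkIiAgHx8fHx8gHyQmIR8fIikdGRwdGR4rMCwpIyIhIyQmICAgHx8fJCkiHBsbEhIhKjEwKSYsMCklIB8fHx8fHx8gHxoaFQ8ZHyYpIiAtMy0pKSUfHx8fHyErLB4cGBASFxwdGRYiLTEyMjItIx8fHyo4MCUkGRIQEhMUFBYbJCotMDI0LCUkKjc5KCMnFxIODw8RFhgZHR8iKC40ODQzOzorICQpGRUODg8WGRcVGhgWGicyODg4NCYWHCcpGRUODhIYFxMQERAQFCIuLConHhQQEx0oFxMPDxATEhEPDg0NDhIbIiciHhkSER0vFBMSEA4QEhEODAwLCwsTICEjJBoREx0pFhYQDAsNDw0MCgoKCgsSICIhGBEPFiAkDw4KCAgJCgoKCgsLCgwaJyoiFA8QFx0eA=="/>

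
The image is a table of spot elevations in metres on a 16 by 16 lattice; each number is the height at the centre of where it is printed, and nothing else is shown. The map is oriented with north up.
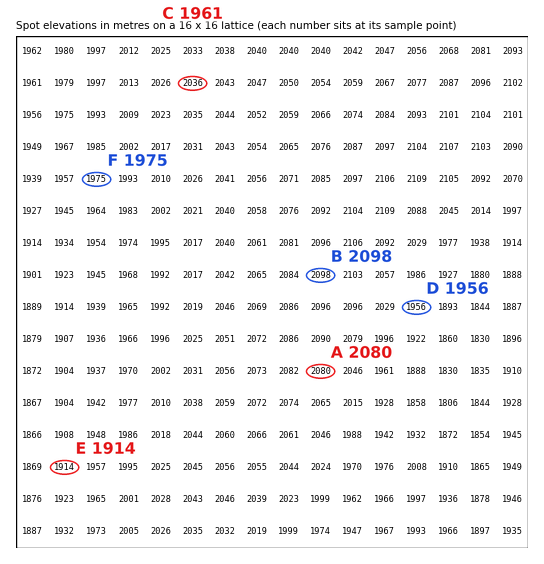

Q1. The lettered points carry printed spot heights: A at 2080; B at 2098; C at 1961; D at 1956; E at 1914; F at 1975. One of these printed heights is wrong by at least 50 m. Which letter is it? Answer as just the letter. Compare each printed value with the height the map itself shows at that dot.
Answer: C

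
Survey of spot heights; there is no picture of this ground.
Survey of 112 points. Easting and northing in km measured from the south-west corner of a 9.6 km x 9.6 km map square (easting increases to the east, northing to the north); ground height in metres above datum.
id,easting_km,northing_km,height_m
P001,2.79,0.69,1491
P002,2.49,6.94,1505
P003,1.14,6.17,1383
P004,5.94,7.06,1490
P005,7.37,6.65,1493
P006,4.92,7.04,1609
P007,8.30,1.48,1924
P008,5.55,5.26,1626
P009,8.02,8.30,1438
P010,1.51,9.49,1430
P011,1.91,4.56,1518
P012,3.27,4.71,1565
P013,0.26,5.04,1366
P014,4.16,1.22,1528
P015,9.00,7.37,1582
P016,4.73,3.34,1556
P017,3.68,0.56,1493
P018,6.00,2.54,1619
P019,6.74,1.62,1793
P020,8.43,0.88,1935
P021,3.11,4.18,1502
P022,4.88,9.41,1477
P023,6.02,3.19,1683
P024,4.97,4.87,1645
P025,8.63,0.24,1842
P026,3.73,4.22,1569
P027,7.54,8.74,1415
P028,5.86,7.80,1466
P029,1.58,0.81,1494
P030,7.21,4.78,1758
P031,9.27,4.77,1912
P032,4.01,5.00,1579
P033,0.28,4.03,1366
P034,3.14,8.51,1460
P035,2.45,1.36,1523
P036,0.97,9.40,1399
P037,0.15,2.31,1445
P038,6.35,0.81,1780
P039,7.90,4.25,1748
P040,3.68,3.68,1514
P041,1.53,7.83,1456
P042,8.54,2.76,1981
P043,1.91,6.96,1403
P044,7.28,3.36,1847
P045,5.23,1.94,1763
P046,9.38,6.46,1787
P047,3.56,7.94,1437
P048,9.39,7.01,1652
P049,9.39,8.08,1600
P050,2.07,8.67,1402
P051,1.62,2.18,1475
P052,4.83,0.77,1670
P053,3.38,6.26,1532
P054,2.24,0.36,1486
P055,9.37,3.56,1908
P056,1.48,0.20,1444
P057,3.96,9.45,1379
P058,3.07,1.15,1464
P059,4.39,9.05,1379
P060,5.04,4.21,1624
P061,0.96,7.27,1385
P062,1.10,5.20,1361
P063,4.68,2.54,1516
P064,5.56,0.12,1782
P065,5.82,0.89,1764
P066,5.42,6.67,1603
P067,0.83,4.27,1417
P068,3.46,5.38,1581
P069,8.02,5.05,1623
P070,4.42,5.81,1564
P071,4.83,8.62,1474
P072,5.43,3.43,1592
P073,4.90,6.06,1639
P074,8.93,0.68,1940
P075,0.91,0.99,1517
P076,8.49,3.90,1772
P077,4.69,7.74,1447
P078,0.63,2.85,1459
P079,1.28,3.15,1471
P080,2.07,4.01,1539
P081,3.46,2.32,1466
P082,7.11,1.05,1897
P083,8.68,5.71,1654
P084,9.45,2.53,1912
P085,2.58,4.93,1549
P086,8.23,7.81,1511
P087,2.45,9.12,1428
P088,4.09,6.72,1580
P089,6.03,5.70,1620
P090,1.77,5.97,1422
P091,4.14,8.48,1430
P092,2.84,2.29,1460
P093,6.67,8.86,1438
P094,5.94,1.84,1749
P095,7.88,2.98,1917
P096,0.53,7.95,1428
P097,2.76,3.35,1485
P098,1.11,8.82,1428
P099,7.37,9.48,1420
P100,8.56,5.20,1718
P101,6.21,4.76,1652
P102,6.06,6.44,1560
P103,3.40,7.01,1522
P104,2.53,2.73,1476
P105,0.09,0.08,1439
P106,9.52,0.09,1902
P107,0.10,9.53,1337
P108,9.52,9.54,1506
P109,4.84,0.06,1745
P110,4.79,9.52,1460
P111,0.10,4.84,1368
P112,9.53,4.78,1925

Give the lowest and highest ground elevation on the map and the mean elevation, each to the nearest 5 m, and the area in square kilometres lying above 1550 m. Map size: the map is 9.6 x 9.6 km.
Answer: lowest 1330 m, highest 1995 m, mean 1575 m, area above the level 38.2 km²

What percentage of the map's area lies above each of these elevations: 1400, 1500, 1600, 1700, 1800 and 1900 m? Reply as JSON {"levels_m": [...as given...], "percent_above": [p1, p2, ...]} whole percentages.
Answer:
{"levels_m": [1400, 1500, 1600, 1700, 1800, 1900], "percent_above": [92, 57, 33, 21, 13, 6]}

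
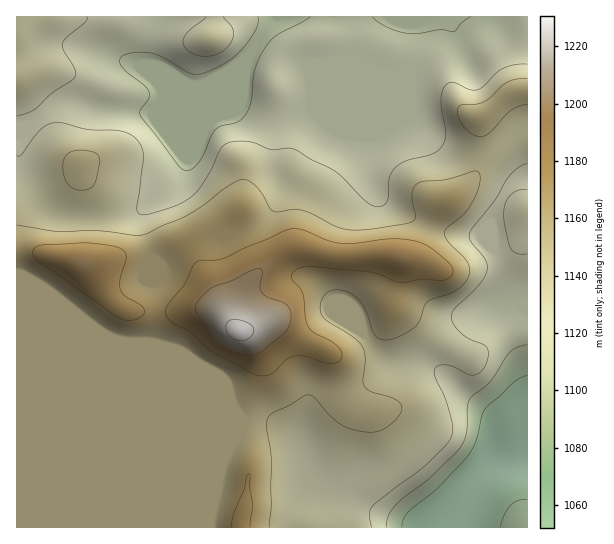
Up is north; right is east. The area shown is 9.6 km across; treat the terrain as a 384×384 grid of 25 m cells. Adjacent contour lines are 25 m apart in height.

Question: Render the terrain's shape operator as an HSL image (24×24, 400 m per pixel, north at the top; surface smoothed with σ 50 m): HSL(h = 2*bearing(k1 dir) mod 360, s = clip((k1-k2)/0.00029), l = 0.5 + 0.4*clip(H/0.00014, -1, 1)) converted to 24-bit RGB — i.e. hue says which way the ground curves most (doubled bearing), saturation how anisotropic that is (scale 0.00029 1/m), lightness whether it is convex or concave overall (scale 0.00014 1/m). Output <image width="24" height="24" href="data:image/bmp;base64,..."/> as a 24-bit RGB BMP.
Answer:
<image width="24" height="24" href="data:image/bmp;base64,Qk32BgAAAAAAADYAAAAoAAAAGAAAABgAAAABABgAAAAAAMAGAAATCwAAEwsAAAAAAAAAAAAAf4B/gH9/f3+AgIB/f4B/f4B/f4B/f4B/f3+AFTqB/+/MsbNJIUt5eZClmHKefZVw9ahOZjsODyQXXodNZXpnSWCBaoScvsOqf3+Af4CAgIB/f3+AgH9/f4B/f4B/f4B/f3+AHEJm+eWf08d6JzBqbXVciXFhgGxixWN4/JGyJoMlCGIYQINZRnuEU6udlbmSgH9/f4CAgH+Af4CAf4B/gH+Af4B/f4B/f4B/Kkd17uCn482ZJSlrZ199i2psh4Fva4FszYSn+cTrjdFRCE0fJHhQPoRJeI89f4CAgH9/f4CAgIB/gH9/f4CAgH9/f4B/f4B/ZnmBGepB8K6WSC11XFFzkmJklXtlgYJfZphcrXyX+cLhg53cAHdxQGFsc4RNgIB/gIB/gIB/gIB/gIB/gIB/gIB/gIB/gIB/f4B/SZdR1I5EgEZrS0ZljHVtnX+CjZ2ke5yBYIpxkbSD8N7bBQ6yPjqPdpCbgIB/gIB/gIB/gIB/gIB/gIB/gIB/gIB/gIB/f3+Al1RZnnVFk3NaQl2FfaCgh7OriZm4qJXAjou3iLqj17F4Xg9CLXhwcXOOgIB/gIB/f3+AgH9/f4B/gH9/f4B/gH+AgH9/f3WApCNQtYtie7J7Pldygo9Haro5RJ5rcn+YrI6HpXlvpQtH+UcvDIRRSGtcf3+AgH+AgIB/f4CAf4CAgH9/gH9/gH9/fj1DMwMAkpsAZe0tdJJYbjFtmsJrgueZN5OHSVYxmYg5fykseDiZ8d3aaVPWLjtaf3+AgH9/gIB/gH9/gXZtfnlCd2E8WykaWQI76o3q0/jng9uwNnx1Qcz6z/X8r5HtqgCNrXM3R4E+W662edTckrnN+XnjaSzSgIB/f4CAgH9/ciY6sCMRYeRgIEXPnFnVK3nez/zw2efy4Kf10M7wAOuVWEAQYA4XhxiI6Mu9dsOlNrR7UIRCUmpGmUpfmWewgH9/gHh6Vw0gv6cpnP7VlLXiJRvbY17iq7Dmm9ejl5FOU6VF5LK02EOHDA0najQ1KHSb0uK1xWRieBgPUXICEkwRRmZCeH5ffENCNQQLnMZHqO63ZM1KI0YxWmpCLVRCcLhVvIKu1m6q3L5HNVUQogMHZxc5RGU1OJonm2kZqVollWnY2uDxEpn/Ll6Jc3ZUQwDczOP/zOX/1dn23r/uJSfRclCGSIRnL9cqNmpAhl6q9aze/VrUPiXMnbP7zM//sq//ytr90tz5xO3/2ObzoRr/lBTDrn+oLdT/RvG2KMZu210+3E+upTP6wHX/wrTouniHUG1HMoAgIItS6rft1N/3ZLnoKH3fa3bos5/n2GSL1UIHTjoAKgkTaUeBuqOEjJNHWkMXQj0KamkGbIEHECoJE3Uon0XM9Jzk3G3azrWJCqxiI6E3ypg6c0UpTVkjJ0oVSy8RfRIA6CoJ7KZwDm1LHUxty7Slj06CsUOJpHd2fquBkq6NXoWLKnE8C0sihT4yx3Fy5drImWPKJi9ZoWc0o5NgcZmMYUdwQSVRkLnJvNXu99T14InoBFViZMl6UkFnmmOOvK2flq6NkJZ0gW16ZKWTJJWkFShl34hN2ek3mjI0XEJ+gr+jl624j1+cXj6JQ3rDjN+vSqdeozlB/5aulTaqI1whPkuIcpyzvNHXxa3fwpbQkam/dtTQZxRfAyww5d+w3+zkiT/FeYi3catxeVVNgUtSWHlzRpBhh5lQjEFQbjUr270iy26OfkevTXxwRLJbWMBCSJRdyoC41pahcglTgWl7RHB+AN4lrUAsuTgtcYtIlltKeVJYgHZsfH9zXIBaW3xPVy5UwBor0eB3S5xCVmSNVo85N5Uxf446XVIfYWEMi2sNODZvf4B/f4B/ZYFPFk0353BFgqtGWXpvgH1+f4B/f4B/f4B/aWx8LhRl0/jqzM//+5feVGU+p5PDYJBQR4NCXqC6lL/ZnK7YbzawgH59goNkfoB+Kzhw5KKDsNSmTlKKf3+AgIB/f4B/f4B/Z2eBH2ynuP+0Cg0p/JrZ5sz/oXXBv6fag6XSXLC3iHJBXzAjd0g7ZxAQzJkAFUQAHm9dOeyFzHxjdlh8f4B7f4B/gHt7gYR6b3uHQLaIxdYxNBU2ALcDrdwscaFNjos4hWAxakgwcVE7j1BXKizIh4Hu6dH67NX2AIeACXxj14iooHWyc5CncoCcfYueg6Gzc3yvdqKJgUhnXp2uYKVwoIktqW+csXS5h3++gGzJlKDNbqnFRXeaMo54i90m/KVe71zfC4WjK3s1yn5EsGxOnVVni6dehF5Eem1KjXlXhWiHZJ1bbUpjwJ93"/>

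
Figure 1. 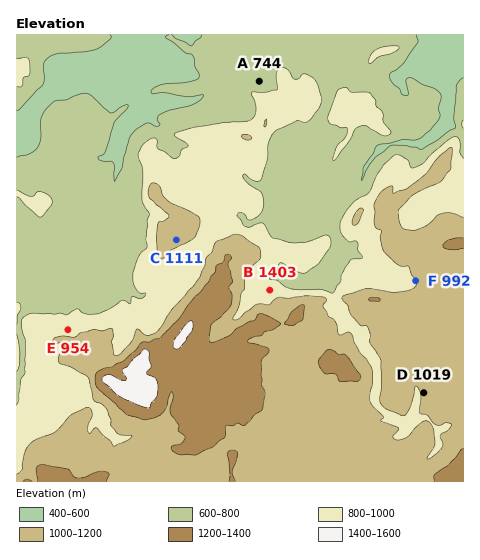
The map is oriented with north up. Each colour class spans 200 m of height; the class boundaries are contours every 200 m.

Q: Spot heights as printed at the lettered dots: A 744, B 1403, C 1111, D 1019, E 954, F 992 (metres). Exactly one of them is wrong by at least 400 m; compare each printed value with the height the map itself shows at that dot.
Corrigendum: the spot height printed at B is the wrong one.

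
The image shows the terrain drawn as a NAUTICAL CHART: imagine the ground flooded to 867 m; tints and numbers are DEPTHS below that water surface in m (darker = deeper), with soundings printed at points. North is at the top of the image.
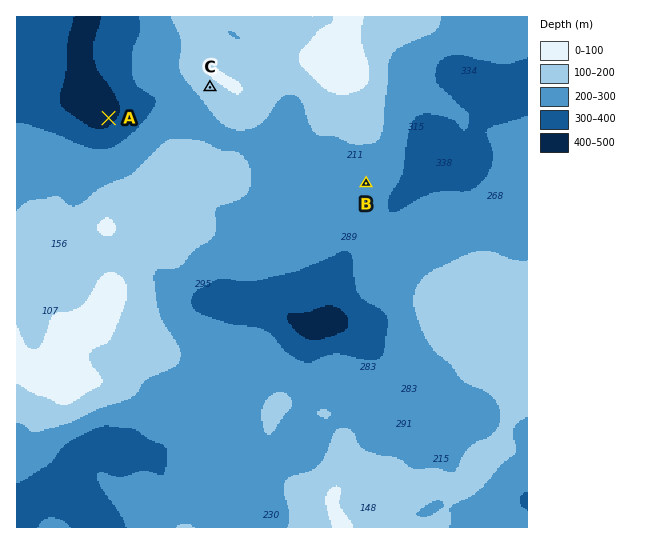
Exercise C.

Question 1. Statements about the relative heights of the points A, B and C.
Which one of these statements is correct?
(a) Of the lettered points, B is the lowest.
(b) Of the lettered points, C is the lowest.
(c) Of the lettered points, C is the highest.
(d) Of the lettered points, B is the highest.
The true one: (c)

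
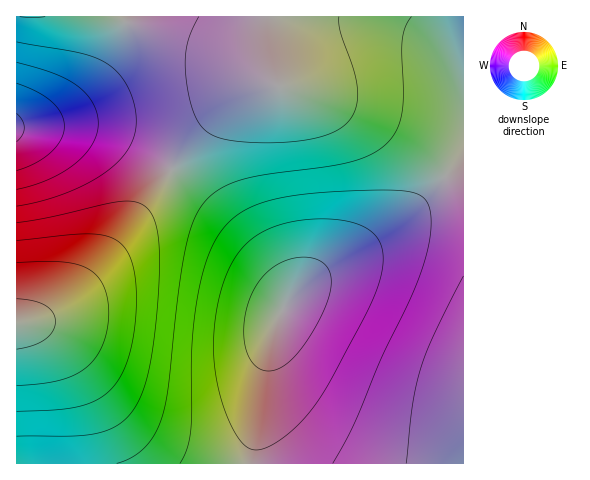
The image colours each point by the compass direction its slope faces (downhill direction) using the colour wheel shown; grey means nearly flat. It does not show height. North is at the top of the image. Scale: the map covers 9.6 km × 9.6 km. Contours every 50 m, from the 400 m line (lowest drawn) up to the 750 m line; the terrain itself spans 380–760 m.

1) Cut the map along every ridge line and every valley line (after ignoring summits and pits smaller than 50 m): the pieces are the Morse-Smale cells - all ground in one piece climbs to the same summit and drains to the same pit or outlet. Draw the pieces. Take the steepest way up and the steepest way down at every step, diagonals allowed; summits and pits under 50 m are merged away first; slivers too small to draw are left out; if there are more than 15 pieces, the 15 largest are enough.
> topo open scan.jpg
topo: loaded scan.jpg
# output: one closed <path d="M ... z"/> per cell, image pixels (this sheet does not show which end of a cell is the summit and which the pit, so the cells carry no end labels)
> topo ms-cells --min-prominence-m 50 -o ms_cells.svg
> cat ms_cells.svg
<path d="M172 170l-67 90-37 41-28 18-24 6 1 139 235-1 18-121 7-22 9-15 1-10-10-18-26-33-41-41z"/><path d="M446 16l-177 0-1 39 4 19 5 11-20 5-30 18-21 19-34 41 2 4 36 31 49 50 24 33 4 16 25-24 58-34 34-26 37-36 23-29 0-70-15-42z"/><path d="M463 154l-22 28-37 36-34 26-58 34-25 24-10 18-7 22-9 67-9 47 0 8 212-1z"/><path d="M267 16l-140 0-14 38-24 33-18 17-19 12-36 11 45 0 41 6 37 15 33 22 25-32 30-30 30-18 20-5-5-11-4-19z"/><path d="M61 127l-45 2 1 195 23-5 28-18 37-41 66-89-20-16-32-17-28-8z"/><path d="M126 16l-110 1 1 110 21-5 14-6 19-12 19-17 23-33 10-23z"/><path d="M463 16l-17 1 3 24 14 41z"/>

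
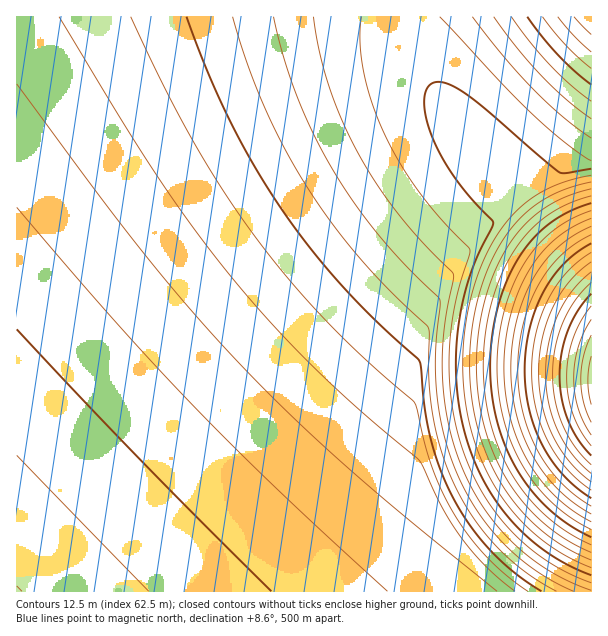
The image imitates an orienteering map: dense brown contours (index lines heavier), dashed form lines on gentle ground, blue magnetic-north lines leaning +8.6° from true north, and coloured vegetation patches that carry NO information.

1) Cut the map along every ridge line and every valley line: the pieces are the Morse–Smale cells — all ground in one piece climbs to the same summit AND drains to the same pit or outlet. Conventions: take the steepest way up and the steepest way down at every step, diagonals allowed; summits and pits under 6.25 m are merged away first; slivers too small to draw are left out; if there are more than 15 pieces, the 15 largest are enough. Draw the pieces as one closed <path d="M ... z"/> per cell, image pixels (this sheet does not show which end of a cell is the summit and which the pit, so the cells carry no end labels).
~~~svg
<path d="M402 16l-386 1 1 575 575-1 0-312-42-51-24-33-46-46-35-44-24-37-12-24z"/><path d="M591 16l-188 1 0 7 6 20 12 24 24 37 35 44 46 46 65 83z"/>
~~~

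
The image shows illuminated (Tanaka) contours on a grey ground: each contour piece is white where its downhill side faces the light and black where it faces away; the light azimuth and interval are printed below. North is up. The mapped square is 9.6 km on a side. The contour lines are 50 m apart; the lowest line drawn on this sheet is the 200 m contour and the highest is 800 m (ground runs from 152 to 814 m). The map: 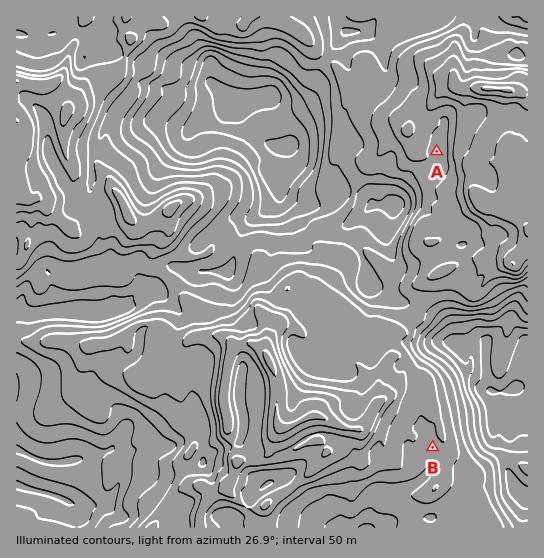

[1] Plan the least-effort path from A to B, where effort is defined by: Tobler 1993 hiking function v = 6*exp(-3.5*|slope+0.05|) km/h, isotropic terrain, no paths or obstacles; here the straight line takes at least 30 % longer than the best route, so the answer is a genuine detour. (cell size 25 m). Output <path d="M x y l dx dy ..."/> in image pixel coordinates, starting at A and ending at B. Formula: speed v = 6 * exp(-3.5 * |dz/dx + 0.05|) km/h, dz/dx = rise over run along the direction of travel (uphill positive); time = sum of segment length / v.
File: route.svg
<path d="M437 151l0 8-12 24 0 24-2 3-5 5-12 24 0 12 7 14 0 5-8 16 0 4 1 3 5 5 2 3 0 33-4 8 0 5 12 24 0 19 1 3 0 17 11 21 0 16"/>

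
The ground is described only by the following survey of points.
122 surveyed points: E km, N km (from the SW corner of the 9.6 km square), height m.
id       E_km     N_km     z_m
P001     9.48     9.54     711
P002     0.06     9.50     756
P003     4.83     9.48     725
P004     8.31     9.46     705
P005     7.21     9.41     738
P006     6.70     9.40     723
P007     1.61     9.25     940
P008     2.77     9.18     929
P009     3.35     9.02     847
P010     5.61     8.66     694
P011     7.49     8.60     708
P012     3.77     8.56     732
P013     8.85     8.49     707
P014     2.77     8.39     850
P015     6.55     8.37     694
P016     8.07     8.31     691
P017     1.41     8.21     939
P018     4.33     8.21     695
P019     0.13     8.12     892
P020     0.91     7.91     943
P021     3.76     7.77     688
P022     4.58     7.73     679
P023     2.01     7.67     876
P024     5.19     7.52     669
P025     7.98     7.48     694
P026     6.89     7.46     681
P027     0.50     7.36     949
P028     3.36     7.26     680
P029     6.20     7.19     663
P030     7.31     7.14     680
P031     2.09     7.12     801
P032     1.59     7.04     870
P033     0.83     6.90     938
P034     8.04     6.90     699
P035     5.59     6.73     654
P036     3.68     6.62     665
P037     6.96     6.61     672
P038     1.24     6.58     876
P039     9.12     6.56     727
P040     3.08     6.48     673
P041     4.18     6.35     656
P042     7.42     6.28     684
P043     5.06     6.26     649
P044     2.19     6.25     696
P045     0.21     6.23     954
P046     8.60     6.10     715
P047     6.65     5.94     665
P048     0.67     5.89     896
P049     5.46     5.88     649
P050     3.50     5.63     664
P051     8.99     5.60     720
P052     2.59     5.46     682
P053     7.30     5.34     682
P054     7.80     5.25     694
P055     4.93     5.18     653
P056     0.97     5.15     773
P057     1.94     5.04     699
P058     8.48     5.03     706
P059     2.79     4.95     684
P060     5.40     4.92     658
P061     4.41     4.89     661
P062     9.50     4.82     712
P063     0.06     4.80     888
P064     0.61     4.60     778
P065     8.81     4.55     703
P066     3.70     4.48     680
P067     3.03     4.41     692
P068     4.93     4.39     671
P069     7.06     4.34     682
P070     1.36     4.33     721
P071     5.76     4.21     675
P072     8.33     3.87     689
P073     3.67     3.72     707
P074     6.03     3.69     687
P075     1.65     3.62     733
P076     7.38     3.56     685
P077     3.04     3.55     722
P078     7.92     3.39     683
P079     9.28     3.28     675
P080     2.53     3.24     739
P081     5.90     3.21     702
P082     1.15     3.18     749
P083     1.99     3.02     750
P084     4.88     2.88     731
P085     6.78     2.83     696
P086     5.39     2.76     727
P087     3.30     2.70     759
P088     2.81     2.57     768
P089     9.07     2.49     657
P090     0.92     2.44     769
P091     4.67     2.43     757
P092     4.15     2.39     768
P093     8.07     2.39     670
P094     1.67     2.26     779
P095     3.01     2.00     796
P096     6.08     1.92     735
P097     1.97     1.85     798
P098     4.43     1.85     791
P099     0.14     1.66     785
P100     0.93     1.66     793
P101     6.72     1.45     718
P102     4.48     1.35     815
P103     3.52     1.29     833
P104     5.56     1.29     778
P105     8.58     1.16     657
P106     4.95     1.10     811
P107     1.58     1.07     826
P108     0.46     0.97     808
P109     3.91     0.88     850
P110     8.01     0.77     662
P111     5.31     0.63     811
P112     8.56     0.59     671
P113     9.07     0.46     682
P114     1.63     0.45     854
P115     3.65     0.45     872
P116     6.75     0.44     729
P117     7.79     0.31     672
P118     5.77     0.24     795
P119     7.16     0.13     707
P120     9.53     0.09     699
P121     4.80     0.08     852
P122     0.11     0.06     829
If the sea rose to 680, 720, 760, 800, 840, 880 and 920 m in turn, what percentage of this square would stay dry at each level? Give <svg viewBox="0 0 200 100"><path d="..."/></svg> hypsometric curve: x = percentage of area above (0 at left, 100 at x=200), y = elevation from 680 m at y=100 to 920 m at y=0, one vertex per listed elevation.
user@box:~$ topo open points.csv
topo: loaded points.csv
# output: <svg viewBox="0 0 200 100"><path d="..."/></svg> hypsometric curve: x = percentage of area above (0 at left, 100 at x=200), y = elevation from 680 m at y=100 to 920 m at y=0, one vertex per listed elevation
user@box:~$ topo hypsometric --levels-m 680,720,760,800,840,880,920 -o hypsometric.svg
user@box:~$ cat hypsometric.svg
<svg viewBox="0 0 200 100"><path d="M154 100l-66-17-27-16-18-17-15-17-11-16-6-17"/></svg>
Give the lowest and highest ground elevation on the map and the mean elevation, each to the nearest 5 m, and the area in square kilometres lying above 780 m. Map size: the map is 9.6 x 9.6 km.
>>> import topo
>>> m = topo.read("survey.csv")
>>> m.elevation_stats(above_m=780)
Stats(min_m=650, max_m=960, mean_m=740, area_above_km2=23.7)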